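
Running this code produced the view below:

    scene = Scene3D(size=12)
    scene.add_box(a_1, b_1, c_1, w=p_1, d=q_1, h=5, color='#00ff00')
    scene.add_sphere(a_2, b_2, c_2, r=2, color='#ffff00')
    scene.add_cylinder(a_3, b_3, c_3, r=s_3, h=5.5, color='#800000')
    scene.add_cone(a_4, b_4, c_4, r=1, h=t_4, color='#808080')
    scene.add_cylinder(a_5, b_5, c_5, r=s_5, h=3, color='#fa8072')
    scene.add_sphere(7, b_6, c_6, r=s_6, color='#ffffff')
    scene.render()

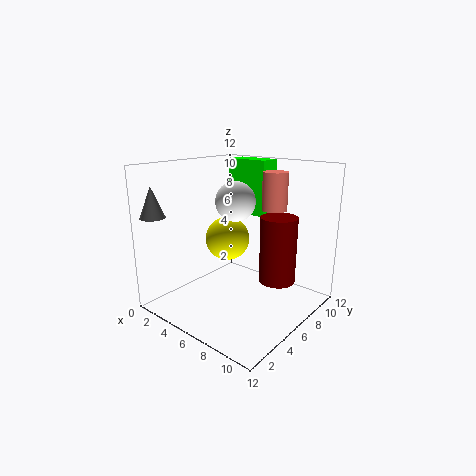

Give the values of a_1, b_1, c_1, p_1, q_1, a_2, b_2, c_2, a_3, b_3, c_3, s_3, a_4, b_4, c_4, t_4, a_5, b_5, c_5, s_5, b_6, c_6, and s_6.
a_1 = 2; b_1 = 9.5; c_1 = 7; p_1 = 4; q_1 = 2; a_2 = 3.5; b_2 = 7.5; c_2 = 5; a_3 = 9; b_3 = 7.5; c_3 = 2.5; s_3 = 1.5; a_4 = 1.5; b_4 = 1; c_4 = 8; t_4 = 2.5; a_5 = 8.5; b_5 = 7.5; c_5 = 8.5; s_5 = 1; b_6 = 4.5; c_6 = 9.5; s_6 = 1.5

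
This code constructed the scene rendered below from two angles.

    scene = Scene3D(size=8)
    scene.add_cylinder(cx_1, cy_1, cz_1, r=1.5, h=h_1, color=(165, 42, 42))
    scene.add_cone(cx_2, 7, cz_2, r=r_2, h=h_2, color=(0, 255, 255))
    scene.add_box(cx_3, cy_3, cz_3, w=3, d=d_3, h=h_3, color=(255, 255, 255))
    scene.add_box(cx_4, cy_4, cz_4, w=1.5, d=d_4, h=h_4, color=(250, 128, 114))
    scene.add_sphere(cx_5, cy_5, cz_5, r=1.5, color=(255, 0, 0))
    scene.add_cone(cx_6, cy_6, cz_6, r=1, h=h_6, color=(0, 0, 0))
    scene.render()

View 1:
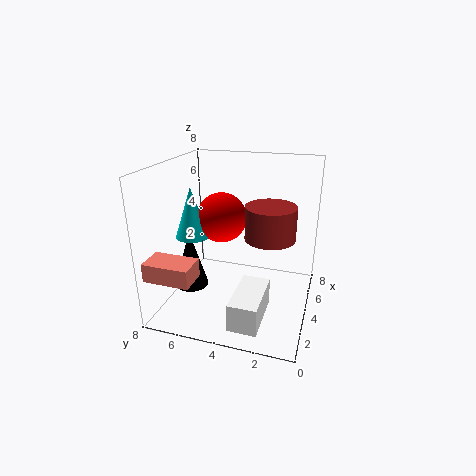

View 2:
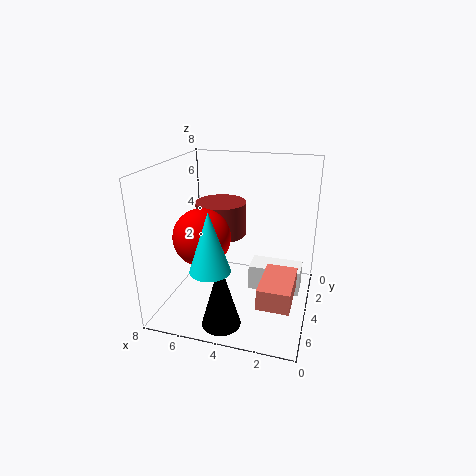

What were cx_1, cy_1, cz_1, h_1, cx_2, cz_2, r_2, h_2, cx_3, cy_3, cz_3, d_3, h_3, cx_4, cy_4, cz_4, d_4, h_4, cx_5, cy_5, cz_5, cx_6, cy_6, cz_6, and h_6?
cx_1 = 5.5, cy_1 = 2.5, cz_1 = 3.5, h_1 = 2, cx_2 = 4.5, cz_2 = 3.5, r_2 = 1, h_2 = 3, cx_3 = 0.5, cy_3 = 2, cz_3 = 0.5, d_3 = 1.5, h_3 = 1.5, cx_4 = 0.5, cy_4 = 5.5, cz_4 = 2.5, d_4 = 2.5, h_4 = 1, cx_5 = 5.5, cy_5 = 5.5, cz_5 = 4.5, cx_6 = 4, cy_6 = 7, cz_6 = 0.5, h_6 = 3.5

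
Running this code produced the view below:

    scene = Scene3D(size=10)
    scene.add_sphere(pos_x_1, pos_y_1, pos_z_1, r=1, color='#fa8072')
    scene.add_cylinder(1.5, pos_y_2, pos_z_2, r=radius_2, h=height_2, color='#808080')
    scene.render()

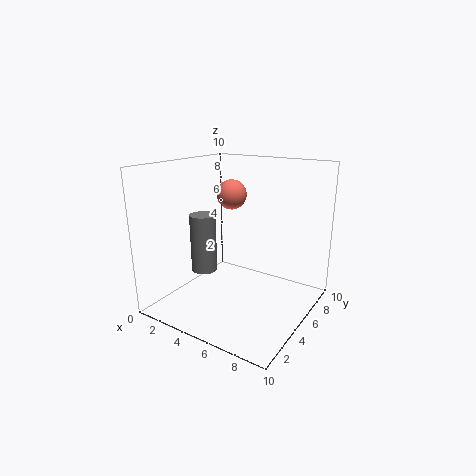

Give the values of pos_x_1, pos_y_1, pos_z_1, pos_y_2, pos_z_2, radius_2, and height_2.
pos_x_1 = 4.5, pos_y_1 = 5, pos_z_1 = 8, pos_y_2 = 5.5, pos_z_2 = 1.5, radius_2 = 1, height_2 = 4.5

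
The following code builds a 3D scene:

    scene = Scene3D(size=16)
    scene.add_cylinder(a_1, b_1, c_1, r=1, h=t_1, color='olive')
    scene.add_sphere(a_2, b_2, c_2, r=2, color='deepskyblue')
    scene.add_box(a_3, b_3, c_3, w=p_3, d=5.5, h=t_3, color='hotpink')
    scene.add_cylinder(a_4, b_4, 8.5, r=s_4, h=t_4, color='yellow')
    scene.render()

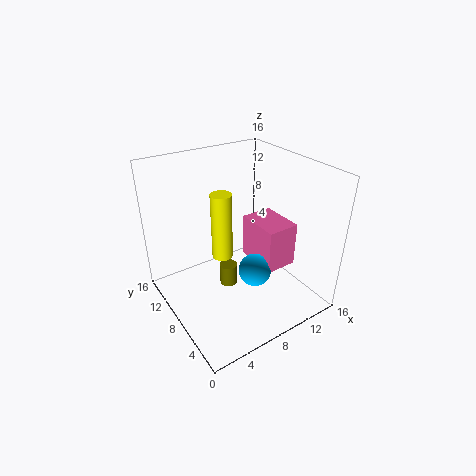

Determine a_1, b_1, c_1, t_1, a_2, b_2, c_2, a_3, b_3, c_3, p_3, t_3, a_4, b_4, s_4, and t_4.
a_1 = 7, b_1 = 8.5, c_1 = 2, t_1 = 2.5, a_2 = 10.5, b_2 = 8, c_2 = 2.5, a_3 = 11.5, b_3 = 6.5, c_3 = 2.5, p_3 = 4, t_3 = 5.5, a_4 = 4.5, b_4 = 5.5, s_4 = 1, t_4 = 6.5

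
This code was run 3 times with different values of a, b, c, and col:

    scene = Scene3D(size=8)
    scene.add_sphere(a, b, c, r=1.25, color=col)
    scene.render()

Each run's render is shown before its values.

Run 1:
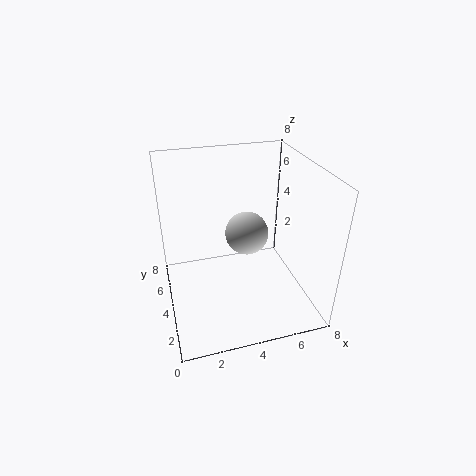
a = 4.75
b = 4.75
c = 3.75
col = 'lightgray'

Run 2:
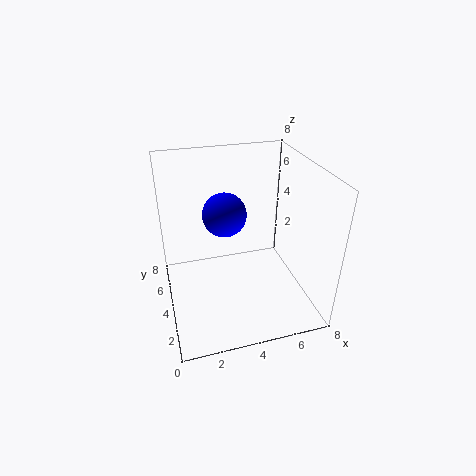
a = 3.5
b = 5
c = 5
col = 'blue'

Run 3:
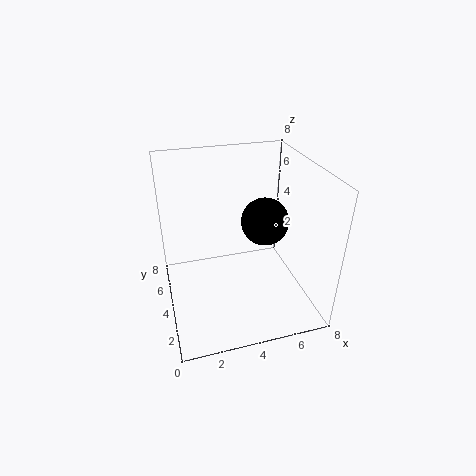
a = 5.25
b = 3.25
c = 5.25
col = 'black'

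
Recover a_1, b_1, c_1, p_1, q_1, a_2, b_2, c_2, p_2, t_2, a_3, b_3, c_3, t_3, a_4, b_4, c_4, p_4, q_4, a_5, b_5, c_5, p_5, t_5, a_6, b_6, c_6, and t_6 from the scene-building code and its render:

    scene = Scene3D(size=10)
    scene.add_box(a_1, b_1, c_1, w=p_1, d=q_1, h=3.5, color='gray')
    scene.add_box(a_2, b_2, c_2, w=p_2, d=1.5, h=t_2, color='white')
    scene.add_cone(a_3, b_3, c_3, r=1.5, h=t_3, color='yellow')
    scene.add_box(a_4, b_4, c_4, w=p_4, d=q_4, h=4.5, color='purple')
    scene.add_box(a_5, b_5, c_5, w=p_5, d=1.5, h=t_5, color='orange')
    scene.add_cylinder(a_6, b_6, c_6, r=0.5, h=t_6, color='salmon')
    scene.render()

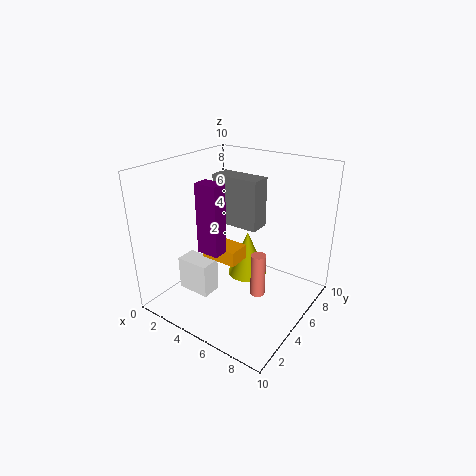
a_1 = 2.5
b_1 = 5.5
c_1 = 5.5
p_1 = 3.5
q_1 = 1.5
a_2 = 1
b_2 = 3
c_2 = 0.5
p_2 = 2.5
t_2 = 2.5
a_3 = 4.5
b_3 = 7
c_3 = 1
t_3 = 3.5
a_4 = 4
b_4 = 2
c_4 = 5
p_4 = 1.5
q_4 = 1
a_5 = 3.5
b_5 = 3
c_5 = 4
p_5 = 2.5
t_5 = 1
a_6 = 7
b_6 = 4.5
c_6 = 1.5
t_6 = 3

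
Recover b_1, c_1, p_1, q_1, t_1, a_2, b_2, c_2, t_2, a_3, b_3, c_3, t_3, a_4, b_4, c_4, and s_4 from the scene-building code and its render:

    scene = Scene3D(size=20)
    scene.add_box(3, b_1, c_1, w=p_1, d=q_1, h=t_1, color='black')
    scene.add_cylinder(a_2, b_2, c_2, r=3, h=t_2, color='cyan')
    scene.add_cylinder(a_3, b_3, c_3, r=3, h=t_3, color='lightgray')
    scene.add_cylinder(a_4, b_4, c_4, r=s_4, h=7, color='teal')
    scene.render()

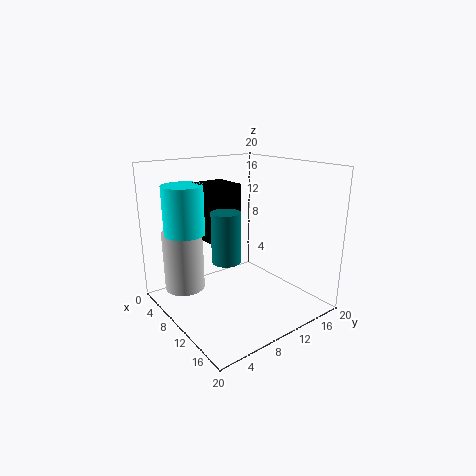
b_1 = 7; c_1 = 9; p_1 = 5; q_1 = 5; t_1 = 8; a_2 = 4; b_2 = 5; c_2 = 10; t_2 = 7; a_3 = 3; b_3 = 5; c_3 = 1; t_3 = 9; a_4 = 10; b_4 = 8; c_4 = 7; s_4 = 2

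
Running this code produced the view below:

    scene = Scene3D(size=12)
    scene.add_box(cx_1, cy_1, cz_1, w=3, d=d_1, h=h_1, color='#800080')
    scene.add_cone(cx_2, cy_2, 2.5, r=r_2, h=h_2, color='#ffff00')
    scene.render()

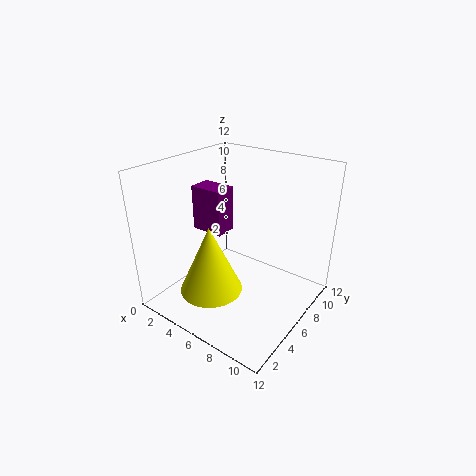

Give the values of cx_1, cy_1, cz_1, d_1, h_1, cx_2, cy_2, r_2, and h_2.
cx_1 = 1
cy_1 = 6
cz_1 = 5.5
d_1 = 2
h_1 = 4
cx_2 = 5.5
cy_2 = 3
r_2 = 2.5
h_2 = 5.5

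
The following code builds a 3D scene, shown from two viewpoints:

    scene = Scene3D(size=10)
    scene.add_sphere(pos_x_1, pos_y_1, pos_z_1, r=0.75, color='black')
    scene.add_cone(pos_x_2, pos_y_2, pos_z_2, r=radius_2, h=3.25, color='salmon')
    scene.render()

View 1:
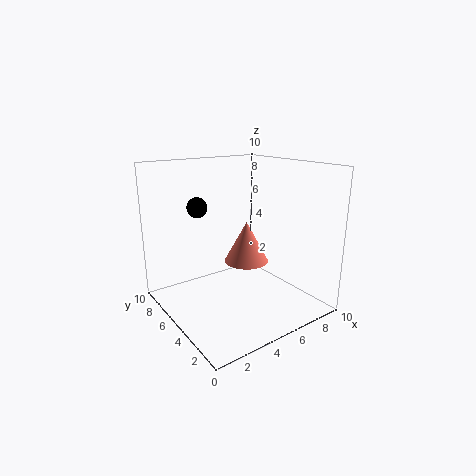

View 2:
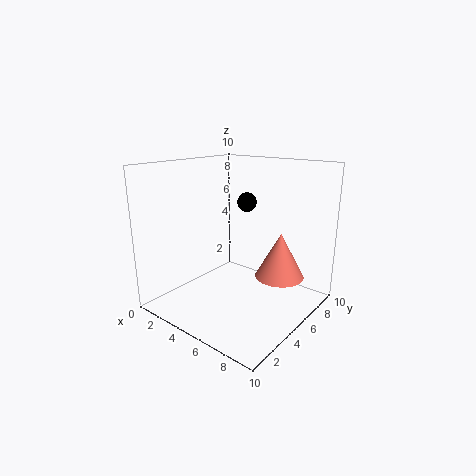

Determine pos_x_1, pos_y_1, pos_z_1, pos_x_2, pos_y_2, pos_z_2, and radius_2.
pos_x_1 = 3.5
pos_y_1 = 8
pos_z_1 = 6.75
pos_x_2 = 7.25
pos_y_2 = 7
pos_z_2 = 2
radius_2 = 1.75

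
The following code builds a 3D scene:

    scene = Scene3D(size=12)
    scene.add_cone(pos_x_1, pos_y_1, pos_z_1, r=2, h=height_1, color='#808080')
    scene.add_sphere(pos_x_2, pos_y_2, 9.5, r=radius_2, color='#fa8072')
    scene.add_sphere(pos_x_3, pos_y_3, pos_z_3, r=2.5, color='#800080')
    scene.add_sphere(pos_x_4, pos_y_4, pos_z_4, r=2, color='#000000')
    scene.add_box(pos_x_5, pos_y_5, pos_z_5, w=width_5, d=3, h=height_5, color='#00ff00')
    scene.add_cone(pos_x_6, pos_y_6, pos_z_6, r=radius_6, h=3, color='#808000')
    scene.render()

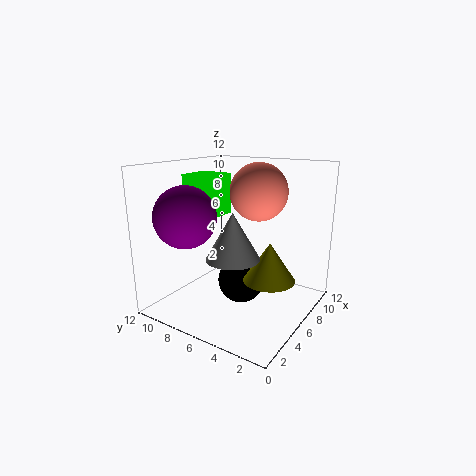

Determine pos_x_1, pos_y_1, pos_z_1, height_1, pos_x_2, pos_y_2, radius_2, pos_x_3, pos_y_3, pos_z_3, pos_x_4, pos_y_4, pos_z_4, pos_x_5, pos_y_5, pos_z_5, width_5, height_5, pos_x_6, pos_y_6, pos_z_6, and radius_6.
pos_x_1 = 3; pos_y_1 = 4.5; pos_z_1 = 5.5; height_1 = 3.5; pos_x_2 = 8.5; pos_y_2 = 5.5; radius_2 = 2.5; pos_x_3 = 3; pos_y_3 = 9; pos_z_3 = 8; pos_x_4 = 6.5; pos_y_4 = 6; pos_z_4 = 2; pos_x_5 = 5; pos_y_5 = 8; pos_z_5 = 7.5; width_5 = 3; height_5 = 3.5; pos_x_6 = 5; pos_y_6 = 2.5; pos_z_6 = 3.5; radius_6 = 2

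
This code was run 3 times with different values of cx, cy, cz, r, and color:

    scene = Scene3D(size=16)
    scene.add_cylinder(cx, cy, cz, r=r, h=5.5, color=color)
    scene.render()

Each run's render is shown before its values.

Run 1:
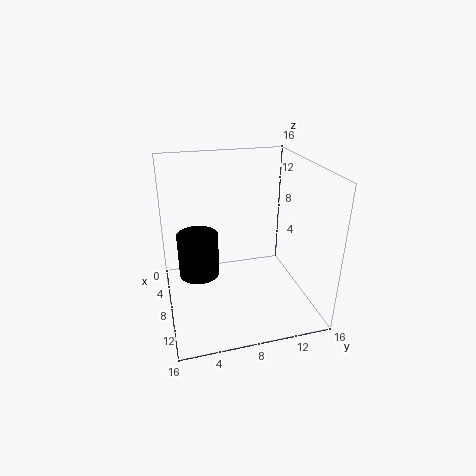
cx = 4
cy = 4
cz = 1.5
r = 2.5
color = 'black'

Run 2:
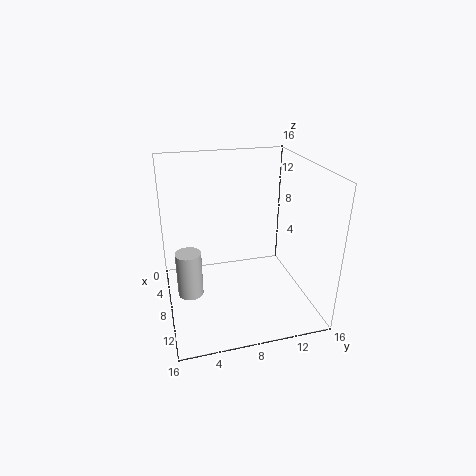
cx = 6.5
cy = 2.5
cz = 0.5
r = 1.5
color = 'lightgray'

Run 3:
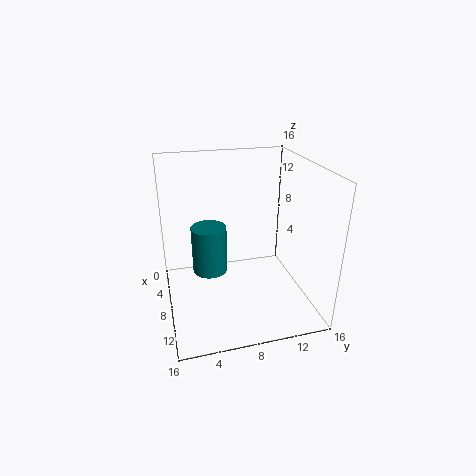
cx = 6.5
cy = 5
cz = 3.5
r = 2
color = 'teal'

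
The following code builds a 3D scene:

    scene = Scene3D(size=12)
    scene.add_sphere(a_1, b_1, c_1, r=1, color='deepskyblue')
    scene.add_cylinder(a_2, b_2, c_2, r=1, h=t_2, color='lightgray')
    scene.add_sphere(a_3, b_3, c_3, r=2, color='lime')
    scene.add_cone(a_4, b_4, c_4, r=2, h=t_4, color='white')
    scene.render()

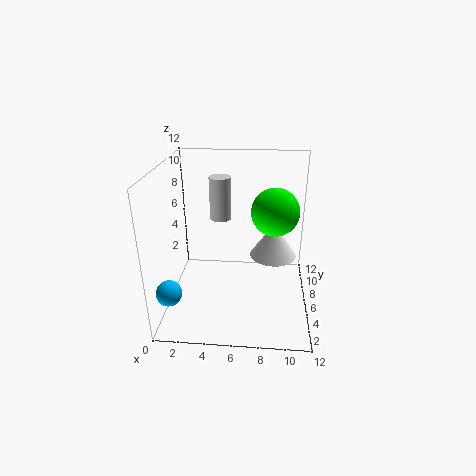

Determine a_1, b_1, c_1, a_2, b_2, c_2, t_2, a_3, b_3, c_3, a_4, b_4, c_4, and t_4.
a_1 = 1, b_1 = 2, c_1 = 3, a_2 = 4, b_2 = 10, c_2 = 6, t_2 = 4, a_3 = 9, b_3 = 7, c_3 = 8, a_4 = 9, b_4 = 7, c_4 = 4, t_4 = 3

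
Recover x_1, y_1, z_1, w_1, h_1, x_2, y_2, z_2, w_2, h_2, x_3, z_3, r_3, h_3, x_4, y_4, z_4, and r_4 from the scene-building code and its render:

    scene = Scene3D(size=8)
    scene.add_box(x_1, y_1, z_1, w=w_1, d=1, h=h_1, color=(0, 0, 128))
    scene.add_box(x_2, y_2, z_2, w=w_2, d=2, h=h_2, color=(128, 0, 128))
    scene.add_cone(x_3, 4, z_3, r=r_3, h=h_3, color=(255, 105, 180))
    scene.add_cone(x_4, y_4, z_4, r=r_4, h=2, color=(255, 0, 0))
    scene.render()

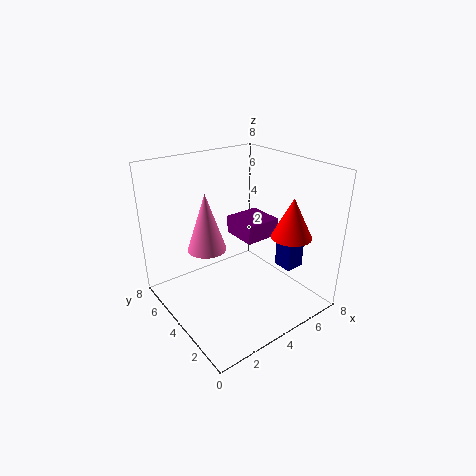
x_1 = 5
y_1 = 1
z_1 = 3
w_1 = 1
h_1 = 2
x_2 = 4
y_2 = 3
z_2 = 4
w_2 = 2
h_2 = 1
x_3 = 2
z_3 = 4
r_3 = 1
h_3 = 3
x_4 = 5
y_4 = 1
z_4 = 5
r_4 = 1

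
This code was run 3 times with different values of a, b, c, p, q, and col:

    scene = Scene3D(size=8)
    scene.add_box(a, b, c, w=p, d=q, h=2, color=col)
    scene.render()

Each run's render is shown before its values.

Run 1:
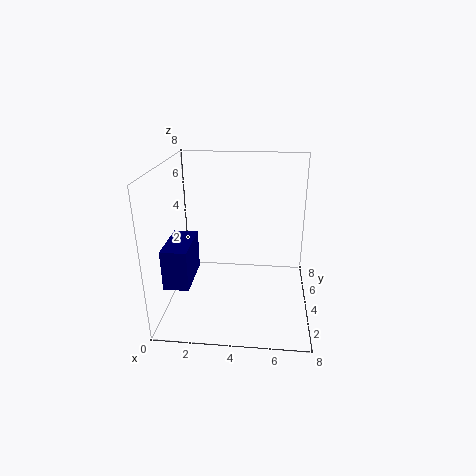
a = 0.75
b = 0.5
c = 2.75
p = 1.25
q = 2.5
col = 'navy'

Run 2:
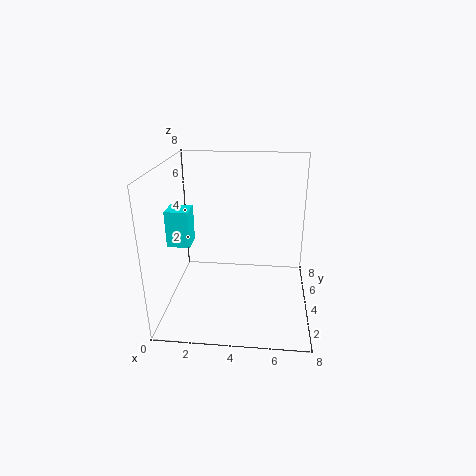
a = 0.25
b = 3
c = 3.75
p = 1.25
q = 1.25
col = 'cyan'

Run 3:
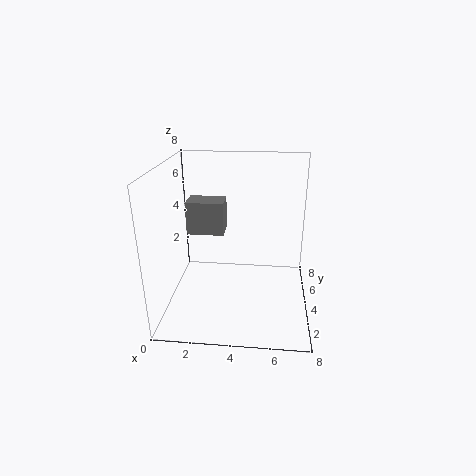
a = 0.75
b = 5.25
c = 3.5
p = 2.25
q = 1.5
col = 'gray'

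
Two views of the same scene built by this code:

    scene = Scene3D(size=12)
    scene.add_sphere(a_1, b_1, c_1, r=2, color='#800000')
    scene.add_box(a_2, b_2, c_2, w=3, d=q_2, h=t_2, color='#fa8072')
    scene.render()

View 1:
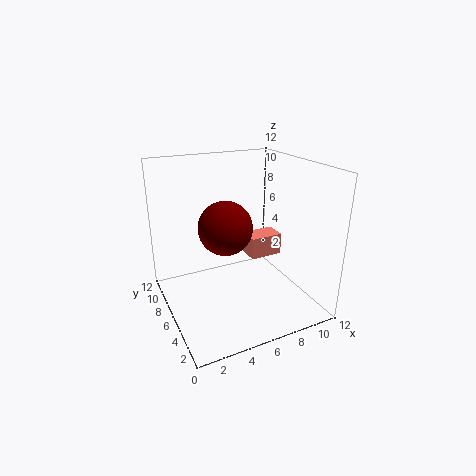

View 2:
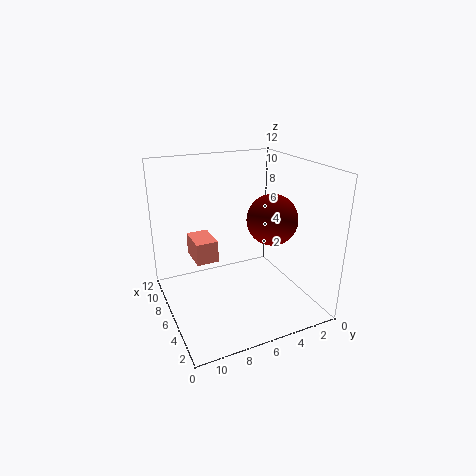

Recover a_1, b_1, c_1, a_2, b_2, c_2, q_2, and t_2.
a_1 = 4; b_1 = 4; c_1 = 8; a_2 = 8; b_2 = 7; c_2 = 3; q_2 = 2; t_2 = 2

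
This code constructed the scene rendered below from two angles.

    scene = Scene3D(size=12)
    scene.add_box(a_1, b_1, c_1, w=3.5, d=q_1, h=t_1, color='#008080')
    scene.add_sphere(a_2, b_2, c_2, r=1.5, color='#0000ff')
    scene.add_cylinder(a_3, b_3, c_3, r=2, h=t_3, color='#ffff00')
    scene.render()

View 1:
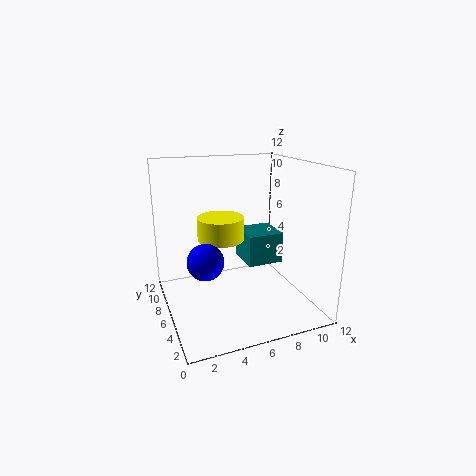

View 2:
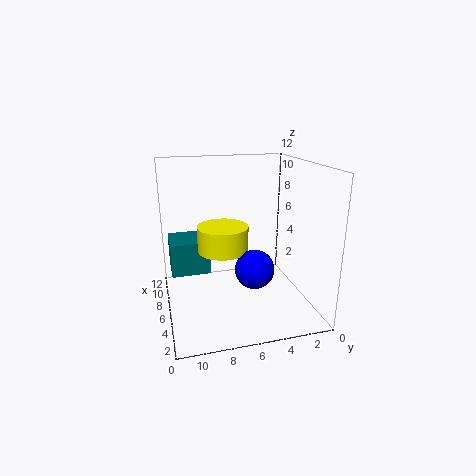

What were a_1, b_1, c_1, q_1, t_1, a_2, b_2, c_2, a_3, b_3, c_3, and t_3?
a_1 = 8
b_1 = 8
c_1 = 2
q_1 = 3.5
t_1 = 3
a_2 = 3
b_2 = 5.5
c_2 = 4.5
a_3 = 5
b_3 = 7.5
c_3 = 5.5
t_3 = 2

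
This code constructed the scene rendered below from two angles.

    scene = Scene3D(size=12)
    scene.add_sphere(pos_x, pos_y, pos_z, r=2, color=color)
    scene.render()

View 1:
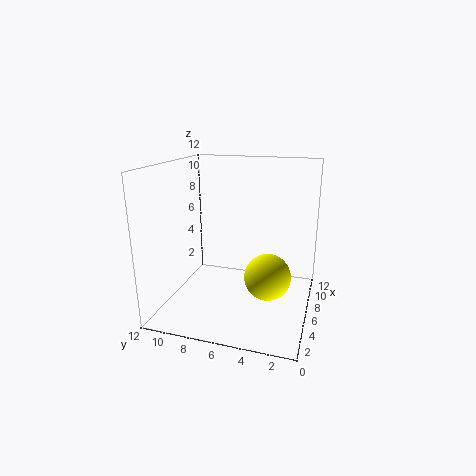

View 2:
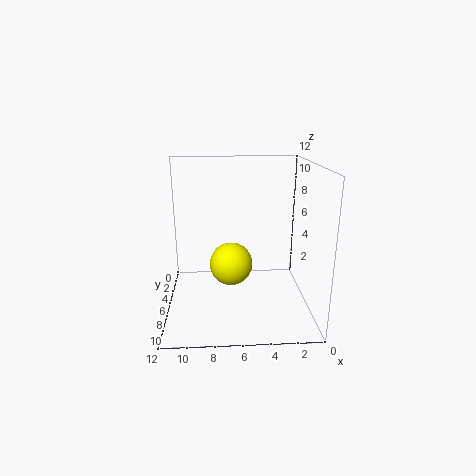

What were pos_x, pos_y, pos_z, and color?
pos_x = 6.5; pos_y = 3.5; pos_z = 2.5; color = 'yellow'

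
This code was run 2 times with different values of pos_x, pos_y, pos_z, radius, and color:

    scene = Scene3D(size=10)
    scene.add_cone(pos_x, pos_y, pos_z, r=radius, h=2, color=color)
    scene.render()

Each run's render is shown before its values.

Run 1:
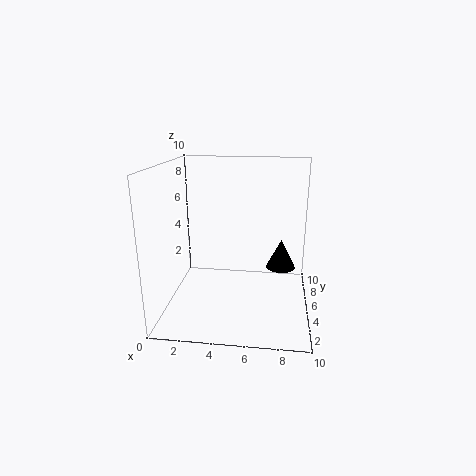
pos_x = 8
pos_y = 5
pos_z = 3
radius = 1
color = 'black'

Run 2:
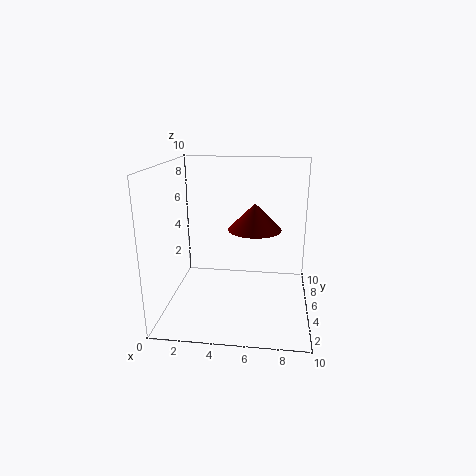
pos_x = 6
pos_y = 7
pos_z = 5
radius = 2
color = 'maroon'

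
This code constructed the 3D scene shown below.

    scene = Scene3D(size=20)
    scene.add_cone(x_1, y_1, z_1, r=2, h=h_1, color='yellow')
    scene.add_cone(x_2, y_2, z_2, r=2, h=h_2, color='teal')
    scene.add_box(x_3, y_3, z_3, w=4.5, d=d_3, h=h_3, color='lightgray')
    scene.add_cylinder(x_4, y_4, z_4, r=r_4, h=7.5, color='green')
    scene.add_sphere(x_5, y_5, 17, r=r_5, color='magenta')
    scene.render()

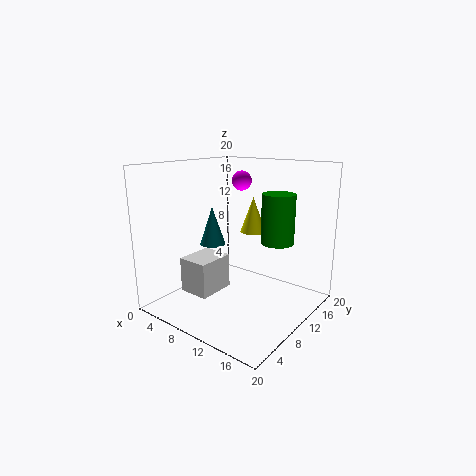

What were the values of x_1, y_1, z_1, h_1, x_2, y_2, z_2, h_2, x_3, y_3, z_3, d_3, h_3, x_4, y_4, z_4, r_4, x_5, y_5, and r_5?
x_1 = 8; y_1 = 16.5; z_1 = 9; h_1 = 5.5; x_2 = 3; y_2 = 12.5; z_2 = 7; h_2 = 6; x_3 = 3.5; y_3 = 5; z_3 = 2; d_3 = 5.5; h_3 = 5; x_4 = 12.5; y_4 = 16.5; z_4 = 8; r_4 = 2.5; x_5 = 6.5; y_5 = 15.5; r_5 = 1.5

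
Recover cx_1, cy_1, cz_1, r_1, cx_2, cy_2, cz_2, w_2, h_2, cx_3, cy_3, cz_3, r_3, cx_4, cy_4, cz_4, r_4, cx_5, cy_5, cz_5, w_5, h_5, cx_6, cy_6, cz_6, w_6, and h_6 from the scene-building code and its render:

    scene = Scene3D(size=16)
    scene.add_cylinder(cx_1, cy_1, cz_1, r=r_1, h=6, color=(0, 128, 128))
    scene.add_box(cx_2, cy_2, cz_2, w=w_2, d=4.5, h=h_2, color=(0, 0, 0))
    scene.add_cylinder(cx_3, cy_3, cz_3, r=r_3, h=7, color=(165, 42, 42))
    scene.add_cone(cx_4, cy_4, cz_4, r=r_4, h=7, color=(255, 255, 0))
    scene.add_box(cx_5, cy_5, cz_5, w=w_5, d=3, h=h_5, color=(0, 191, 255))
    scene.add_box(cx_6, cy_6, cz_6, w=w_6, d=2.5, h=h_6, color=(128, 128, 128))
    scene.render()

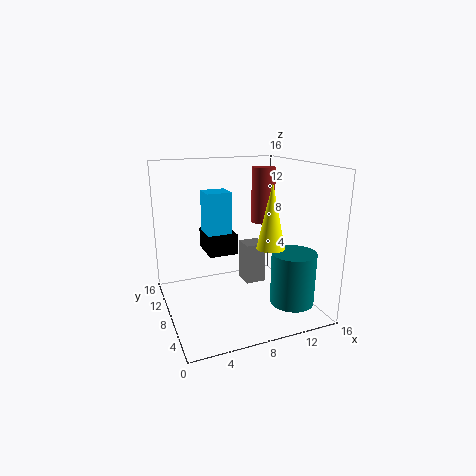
cx_1 = 13.5; cy_1 = 5; cz_1 = 0.5; r_1 = 2.5; cx_2 = 5.5; cy_2 = 10.5; cz_2 = 5; w_2 = 3.5; h_2 = 2.5; cx_3 = 13.5; cy_3 = 13; cz_3 = 8; r_3 = 1.5; cx_4 = 10.5; cy_4 = 5; cz_4 = 7.5; r_4 = 1.5; cx_5 = 5.5; cy_5 = 11; cz_5 = 7.5; w_5 = 3; h_5 = 5; cx_6 = 10; cy_6 = 10; cz_6 = 1; w_6 = 2.5; h_6 = 5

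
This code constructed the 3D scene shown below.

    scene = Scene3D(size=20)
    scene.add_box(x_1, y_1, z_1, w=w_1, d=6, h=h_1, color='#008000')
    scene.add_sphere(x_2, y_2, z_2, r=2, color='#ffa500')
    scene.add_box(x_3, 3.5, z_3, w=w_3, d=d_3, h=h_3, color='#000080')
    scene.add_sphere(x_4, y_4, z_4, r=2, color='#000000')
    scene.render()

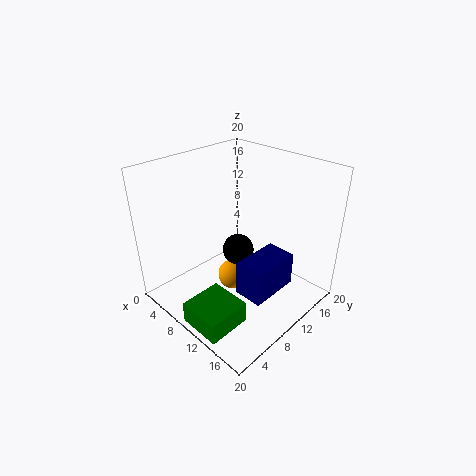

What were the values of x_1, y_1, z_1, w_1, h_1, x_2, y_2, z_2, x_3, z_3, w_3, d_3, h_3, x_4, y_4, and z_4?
x_1 = 9; y_1 = 0.5; z_1 = 0.5; w_1 = 6; h_1 = 3; x_2 = 11.5; y_2 = 7.5; z_2 = 6; x_3 = 16; z_3 = 8; w_3 = 3.5; d_3 = 6; h_3 = 4; x_4 = 12; y_4 = 8; z_4 = 10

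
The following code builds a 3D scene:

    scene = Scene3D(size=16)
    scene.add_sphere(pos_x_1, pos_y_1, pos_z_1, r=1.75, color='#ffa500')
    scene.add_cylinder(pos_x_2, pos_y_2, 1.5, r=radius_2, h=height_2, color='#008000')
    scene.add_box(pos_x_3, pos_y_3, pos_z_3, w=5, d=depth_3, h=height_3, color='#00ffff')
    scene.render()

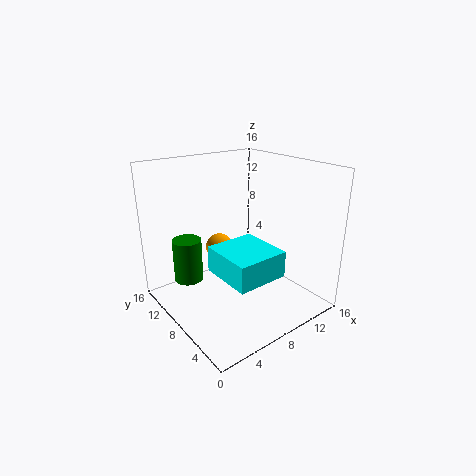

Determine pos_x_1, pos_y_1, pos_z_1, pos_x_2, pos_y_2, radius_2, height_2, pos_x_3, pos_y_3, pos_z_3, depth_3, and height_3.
pos_x_1 = 9.5, pos_y_1 = 14, pos_z_1 = 4.25, pos_x_2 = 4.5, pos_y_2 = 13.5, radius_2 = 1.75, height_2 = 5.25, pos_x_3 = 2.5, pos_y_3 = 0.25, pos_z_3 = 7, depth_3 = 5.25, height_3 = 2.5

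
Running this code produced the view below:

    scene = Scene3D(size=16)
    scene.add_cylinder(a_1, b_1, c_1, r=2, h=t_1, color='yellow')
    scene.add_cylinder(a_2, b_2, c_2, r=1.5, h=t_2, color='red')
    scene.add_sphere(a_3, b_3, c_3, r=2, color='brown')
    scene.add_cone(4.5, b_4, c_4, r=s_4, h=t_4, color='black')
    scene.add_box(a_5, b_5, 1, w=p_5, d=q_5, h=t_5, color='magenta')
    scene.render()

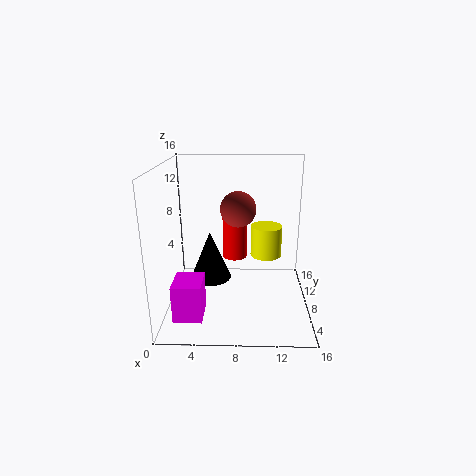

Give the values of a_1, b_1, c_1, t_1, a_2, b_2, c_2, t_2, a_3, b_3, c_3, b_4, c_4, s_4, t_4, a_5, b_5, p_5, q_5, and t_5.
a_1 = 11.5, b_1 = 13.5, c_1 = 3.5, t_1 = 4, a_2 = 7.5, b_2 = 12, c_2 = 4, t_2 = 6.5, a_3 = 8, b_3 = 9, c_3 = 11, b_4 = 11, c_4 = 1.5, s_4 = 2.5, t_4 = 6, a_5 = 1.5, b_5 = 2, p_5 = 3, q_5 = 3.5, t_5 = 4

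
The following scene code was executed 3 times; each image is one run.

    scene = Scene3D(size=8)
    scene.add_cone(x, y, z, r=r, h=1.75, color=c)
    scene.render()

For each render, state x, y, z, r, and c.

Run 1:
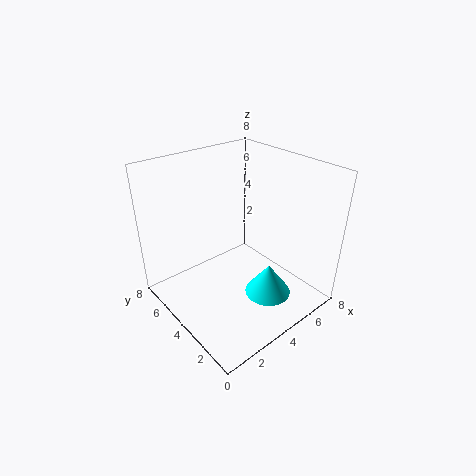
x = 4.5; y = 2; z = 1.25; r = 1.25; c = 'cyan'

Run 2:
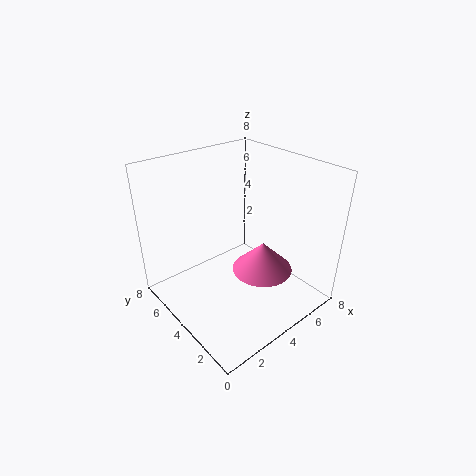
x = 5.25; y = 3.25; z = 1.75; r = 1.75; c = 'hotpink'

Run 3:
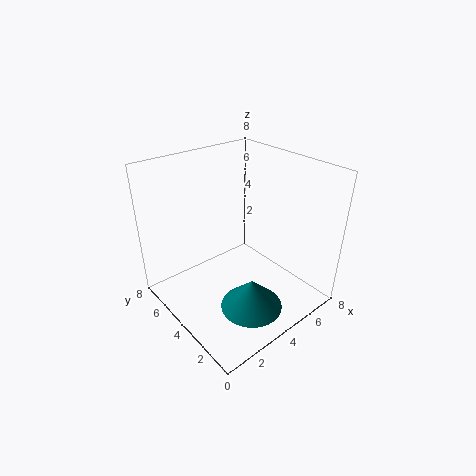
x = 3.75; y = 2.5; z = 0.25; r = 1.75; c = 'teal'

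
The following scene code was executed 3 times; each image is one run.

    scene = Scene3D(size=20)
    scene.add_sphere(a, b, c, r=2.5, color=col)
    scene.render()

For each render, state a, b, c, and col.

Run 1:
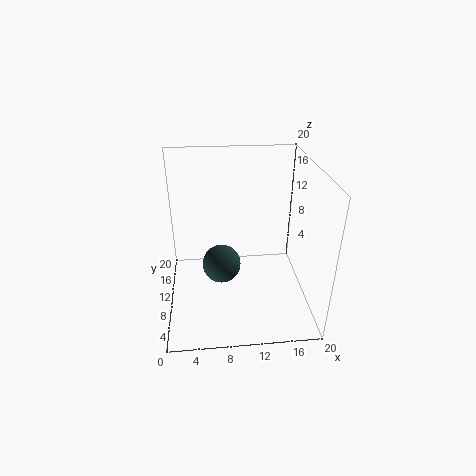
a = 7.5
b = 7
c = 8
col = 'darkslategray'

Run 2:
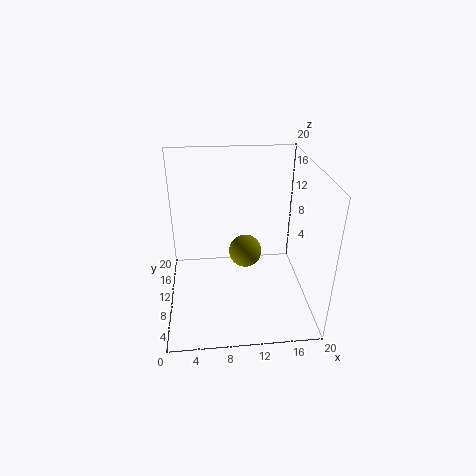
a = 11.5
b = 13.5
c = 5.5
col = 'olive'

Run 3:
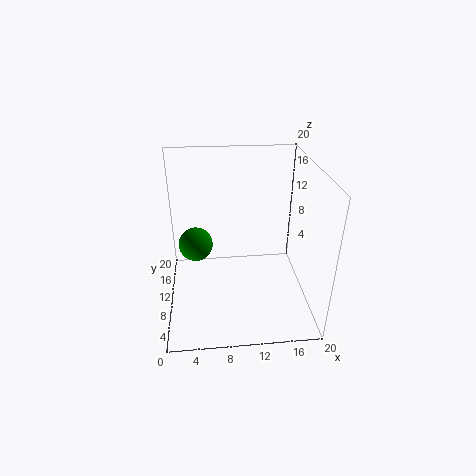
a = 4
b = 13
c = 7.5
col = 'green'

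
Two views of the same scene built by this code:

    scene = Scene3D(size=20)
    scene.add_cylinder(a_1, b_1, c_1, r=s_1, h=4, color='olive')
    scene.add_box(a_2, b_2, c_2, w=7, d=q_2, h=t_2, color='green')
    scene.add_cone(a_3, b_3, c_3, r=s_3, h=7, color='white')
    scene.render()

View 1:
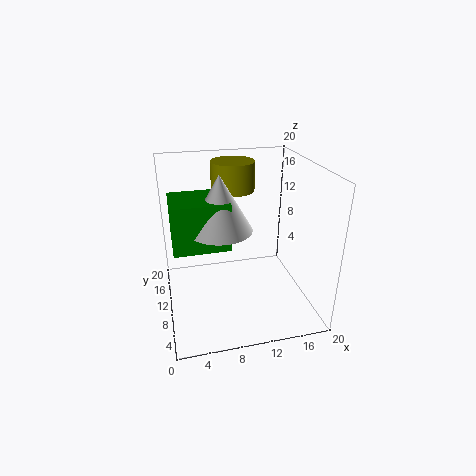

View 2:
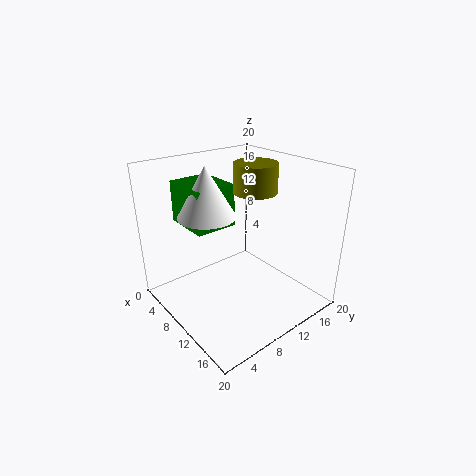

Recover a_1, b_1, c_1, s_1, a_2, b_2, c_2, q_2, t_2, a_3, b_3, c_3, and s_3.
a_1 = 10; b_1 = 13; c_1 = 16; s_1 = 3; a_2 = 1; b_2 = 5; c_2 = 11; q_2 = 6; t_2 = 6; a_3 = 7; b_3 = 7; c_3 = 13; s_3 = 4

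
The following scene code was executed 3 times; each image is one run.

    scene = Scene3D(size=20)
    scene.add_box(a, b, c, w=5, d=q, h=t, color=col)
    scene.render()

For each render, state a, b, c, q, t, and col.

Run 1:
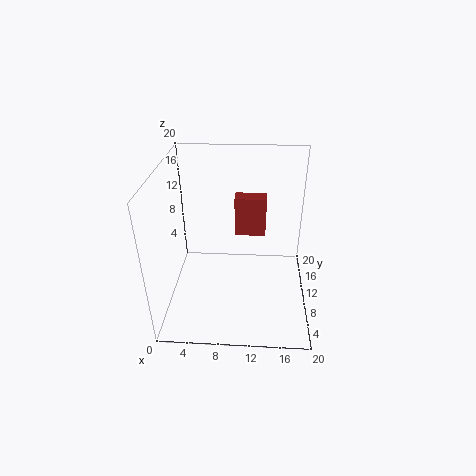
a = 9
b = 17
c = 6
q = 2.5
t = 6.5
col = 'brown'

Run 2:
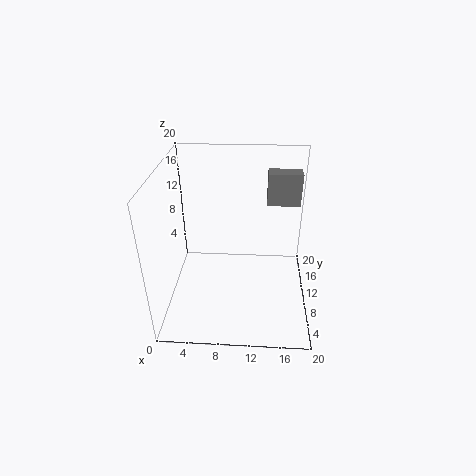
a = 14
b = 16
c = 12
q = 2.5
t = 5
col = 'gray'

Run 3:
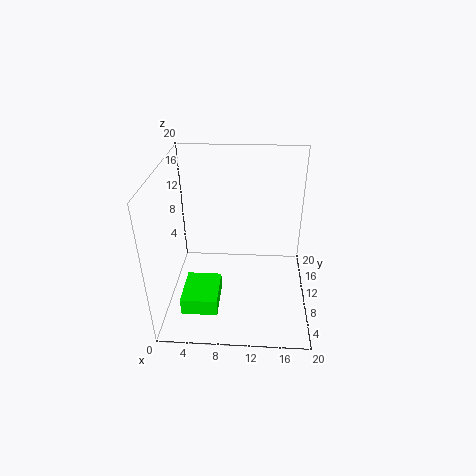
a = 2.5
b = 4
c = 1
q = 6
t = 2.5
col = 'lime'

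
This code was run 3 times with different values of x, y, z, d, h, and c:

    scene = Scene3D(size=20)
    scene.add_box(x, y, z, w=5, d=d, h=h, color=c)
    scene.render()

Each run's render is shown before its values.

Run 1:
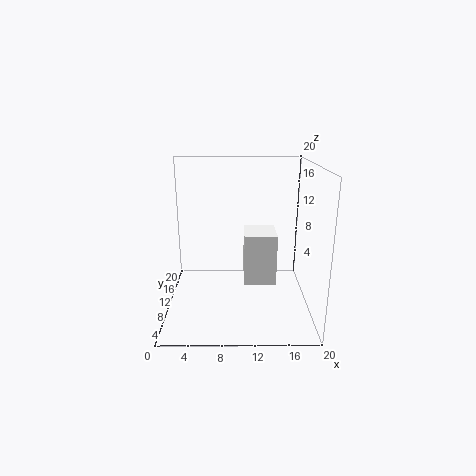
x = 11
y = 13
z = 1
d = 6
h = 8
c = 'white'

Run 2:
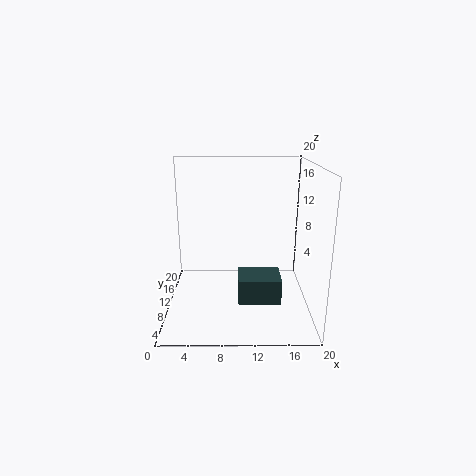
x = 10
y = 1
z = 5
d = 4
h = 3
c = 'darkslategray'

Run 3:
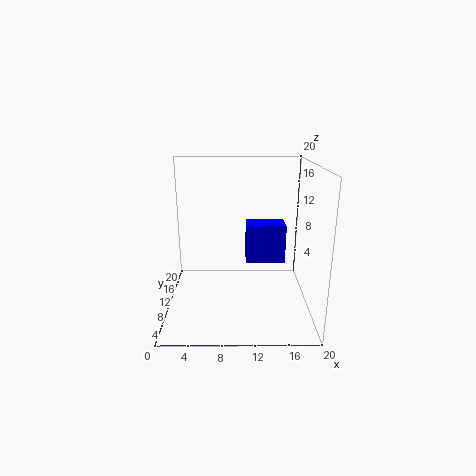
x = 11
y = 6
z = 8
d = 3
h = 5
c = 'blue'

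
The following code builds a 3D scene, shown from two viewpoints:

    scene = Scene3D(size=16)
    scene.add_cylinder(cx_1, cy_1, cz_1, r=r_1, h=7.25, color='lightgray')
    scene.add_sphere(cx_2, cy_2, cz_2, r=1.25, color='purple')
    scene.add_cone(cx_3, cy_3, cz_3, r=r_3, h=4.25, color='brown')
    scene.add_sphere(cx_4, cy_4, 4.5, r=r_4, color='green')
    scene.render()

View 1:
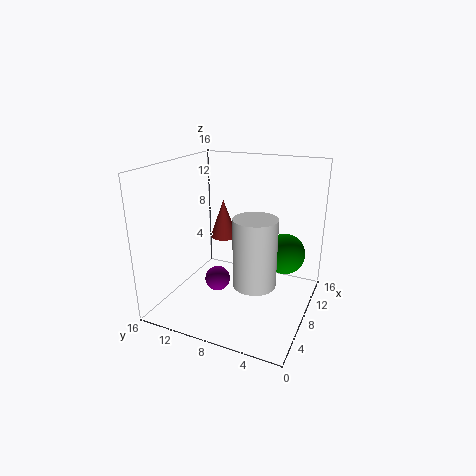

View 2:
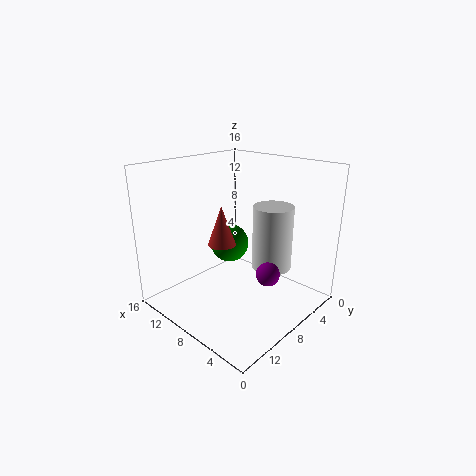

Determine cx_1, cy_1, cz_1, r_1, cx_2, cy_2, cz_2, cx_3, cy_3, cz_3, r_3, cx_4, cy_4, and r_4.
cx_1 = 5.5; cy_1 = 5; cz_1 = 4.25; r_1 = 2.25; cx_2 = 3.5; cy_2 = 8.25; cz_2 = 5.25; cx_3 = 8.5; cy_3 = 10; cz_3 = 7.75; r_3 = 1.5; cx_4 = 13.25; cy_4 = 4; r_4 = 2.5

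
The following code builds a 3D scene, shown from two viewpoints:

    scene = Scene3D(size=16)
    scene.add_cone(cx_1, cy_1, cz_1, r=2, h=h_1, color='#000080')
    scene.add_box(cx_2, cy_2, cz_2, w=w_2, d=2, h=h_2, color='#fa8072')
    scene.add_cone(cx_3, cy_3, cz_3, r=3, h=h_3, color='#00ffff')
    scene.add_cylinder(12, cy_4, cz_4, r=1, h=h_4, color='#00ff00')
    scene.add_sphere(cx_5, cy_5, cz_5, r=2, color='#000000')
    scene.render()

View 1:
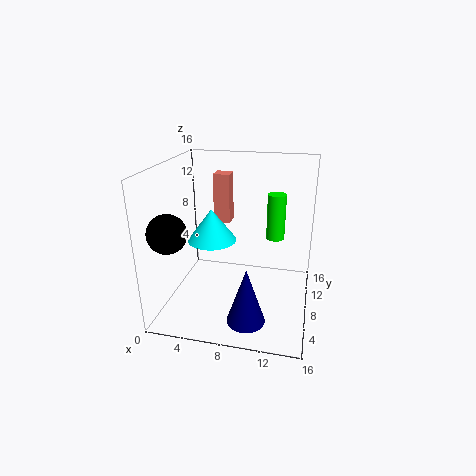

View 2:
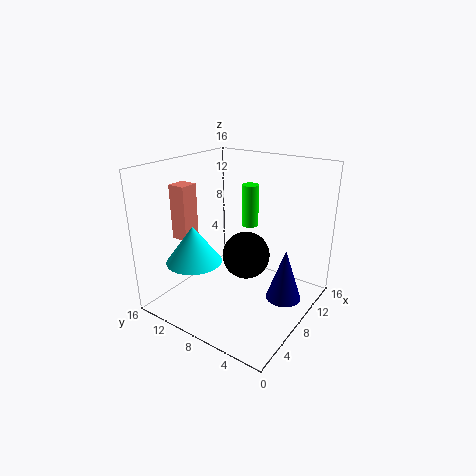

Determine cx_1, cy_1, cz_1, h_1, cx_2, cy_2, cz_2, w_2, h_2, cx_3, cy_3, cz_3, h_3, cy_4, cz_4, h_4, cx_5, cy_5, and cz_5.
cx_1 = 10
cy_1 = 3
cz_1 = 1
h_1 = 6
cx_2 = 4
cy_2 = 12
cz_2 = 8
w_2 = 2
h_2 = 6
cx_3 = 4
cy_3 = 11
cz_3 = 6
h_3 = 4
cy_4 = 9
cz_4 = 8
h_4 = 5
cx_5 = 2
cy_5 = 3
cz_5 = 10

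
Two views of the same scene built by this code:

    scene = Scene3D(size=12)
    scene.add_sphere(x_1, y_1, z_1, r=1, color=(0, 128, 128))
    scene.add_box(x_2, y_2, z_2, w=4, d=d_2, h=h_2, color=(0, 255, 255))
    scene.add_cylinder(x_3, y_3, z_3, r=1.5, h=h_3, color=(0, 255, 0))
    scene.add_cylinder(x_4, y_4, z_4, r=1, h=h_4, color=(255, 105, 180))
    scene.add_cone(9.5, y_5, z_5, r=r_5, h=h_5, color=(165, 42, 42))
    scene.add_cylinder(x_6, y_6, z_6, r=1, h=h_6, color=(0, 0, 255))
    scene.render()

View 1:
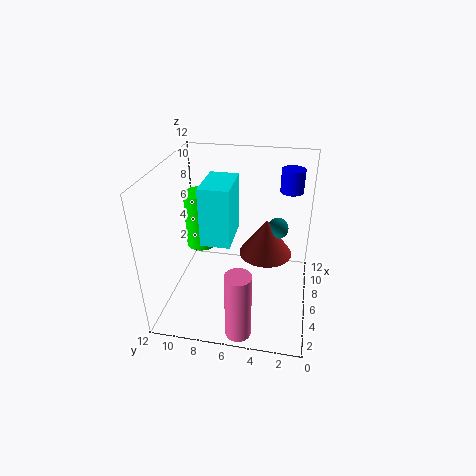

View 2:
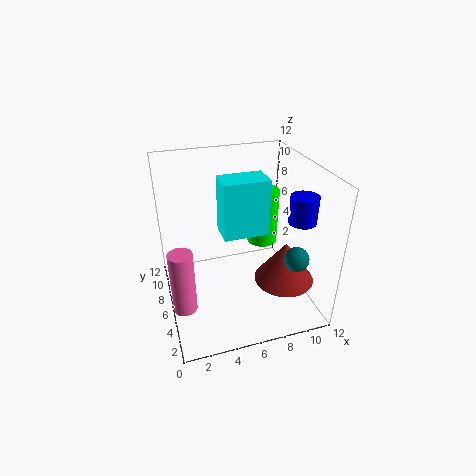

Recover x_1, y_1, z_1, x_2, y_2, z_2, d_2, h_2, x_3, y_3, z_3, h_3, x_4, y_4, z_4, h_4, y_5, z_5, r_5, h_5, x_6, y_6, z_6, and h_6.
x_1 = 10, y_1 = 3, z_1 = 5, x_2 = 5, y_2 = 6.5, z_2 = 5.5, d_2 = 2.5, h_2 = 5, x_3 = 10, y_3 = 10.5, z_3 = 2.5, h_3 = 5.5, x_4 = 1, y_4 = 5, z_4 = 0.5, h_4 = 5.5, y_5 = 4, z_5 = 2.5, r_5 = 2.5, h_5 = 3.5, x_6 = 9.5, y_6 = 2, z_6 = 9, h_6 = 2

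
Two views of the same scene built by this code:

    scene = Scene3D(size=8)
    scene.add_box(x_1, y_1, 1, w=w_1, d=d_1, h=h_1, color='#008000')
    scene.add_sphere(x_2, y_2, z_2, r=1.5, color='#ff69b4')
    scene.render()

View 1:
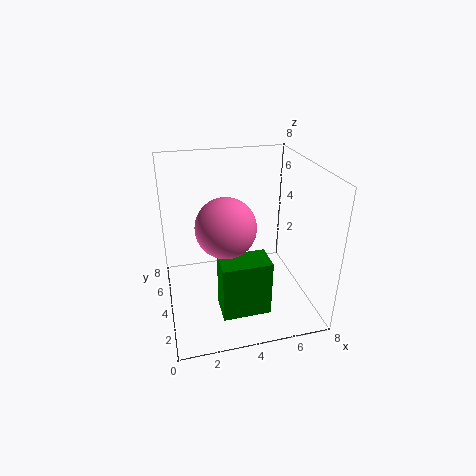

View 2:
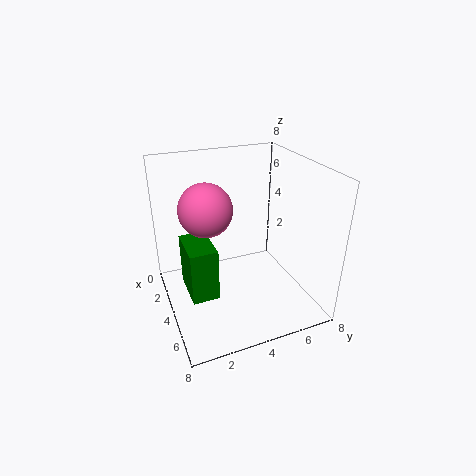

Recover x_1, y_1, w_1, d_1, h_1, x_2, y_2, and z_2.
x_1 = 2.5, y_1 = 1, w_1 = 2.5, d_1 = 1.5, h_1 = 3, x_2 = 3, y_2 = 2.5, z_2 = 5.5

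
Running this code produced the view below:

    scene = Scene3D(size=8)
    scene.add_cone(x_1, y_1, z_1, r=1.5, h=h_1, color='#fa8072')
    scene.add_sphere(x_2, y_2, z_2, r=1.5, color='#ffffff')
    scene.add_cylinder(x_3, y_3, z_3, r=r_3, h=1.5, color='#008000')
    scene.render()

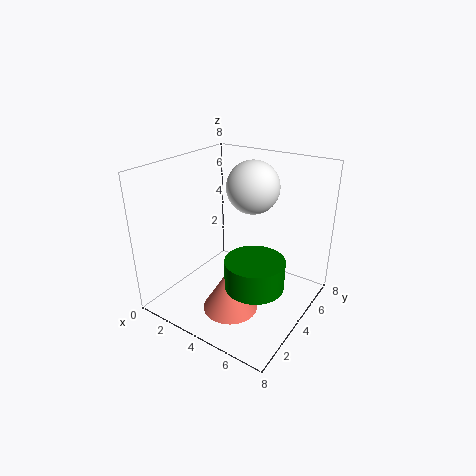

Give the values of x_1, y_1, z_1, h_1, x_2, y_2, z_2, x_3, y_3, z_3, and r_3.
x_1 = 4.5; y_1 = 2.5; z_1 = 0.5; h_1 = 2.5; x_2 = 4; y_2 = 5.5; z_2 = 6.5; x_3 = 6; y_3 = 2.5; z_3 = 2.5; r_3 = 1.5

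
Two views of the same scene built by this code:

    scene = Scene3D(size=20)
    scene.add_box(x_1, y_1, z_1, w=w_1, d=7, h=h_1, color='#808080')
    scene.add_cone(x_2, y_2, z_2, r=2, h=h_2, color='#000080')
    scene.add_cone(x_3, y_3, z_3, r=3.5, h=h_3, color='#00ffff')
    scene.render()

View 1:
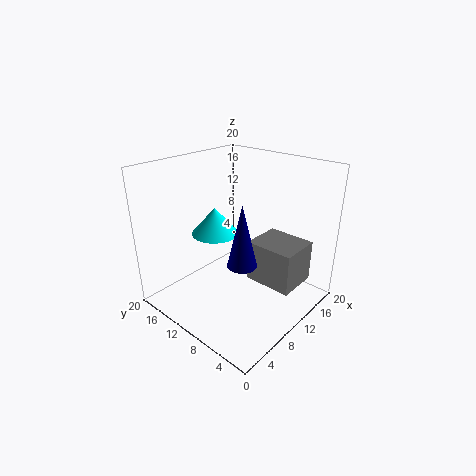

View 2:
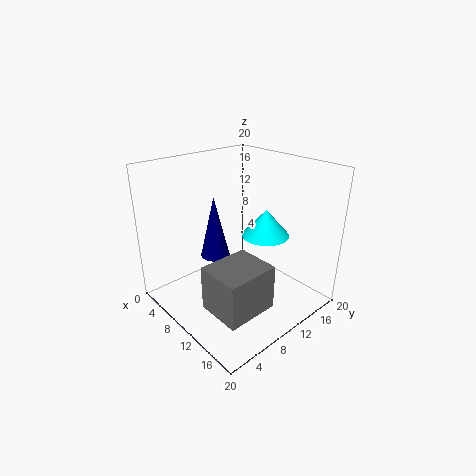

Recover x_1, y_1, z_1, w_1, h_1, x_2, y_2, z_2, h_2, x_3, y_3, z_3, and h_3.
x_1 = 11.5; y_1 = 2.5; z_1 = 3; w_1 = 6; h_1 = 6; x_2 = 8; y_2 = 7.5; z_2 = 7.5; h_2 = 8.5; x_3 = 10.5; y_3 = 15; z_3 = 9; h_3 = 4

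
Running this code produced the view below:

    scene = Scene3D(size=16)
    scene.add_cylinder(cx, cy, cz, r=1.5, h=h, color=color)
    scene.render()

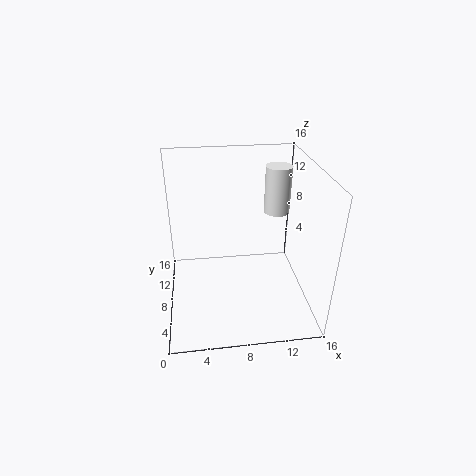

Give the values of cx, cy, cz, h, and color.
cx = 13, cy = 11, cz = 9.5, h = 5.5, color = 'white'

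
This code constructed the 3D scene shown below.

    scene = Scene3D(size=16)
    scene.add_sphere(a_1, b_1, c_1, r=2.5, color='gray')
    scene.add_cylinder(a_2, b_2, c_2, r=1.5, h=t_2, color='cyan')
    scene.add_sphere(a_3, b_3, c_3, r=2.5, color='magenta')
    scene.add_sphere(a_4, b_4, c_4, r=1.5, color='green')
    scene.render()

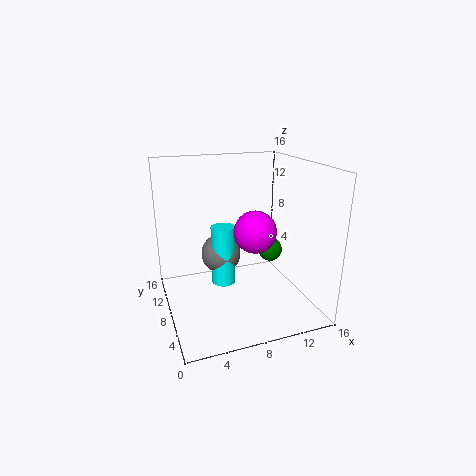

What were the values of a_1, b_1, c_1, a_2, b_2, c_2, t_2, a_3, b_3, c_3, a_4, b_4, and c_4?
a_1 = 7.5, b_1 = 13, c_1 = 4, a_2 = 7.5, b_2 = 12, c_2 = 0.5, t_2 = 7.5, a_3 = 10.5, b_3 = 9, c_3 = 8, a_4 = 13.5, b_4 = 11, c_4 = 4.5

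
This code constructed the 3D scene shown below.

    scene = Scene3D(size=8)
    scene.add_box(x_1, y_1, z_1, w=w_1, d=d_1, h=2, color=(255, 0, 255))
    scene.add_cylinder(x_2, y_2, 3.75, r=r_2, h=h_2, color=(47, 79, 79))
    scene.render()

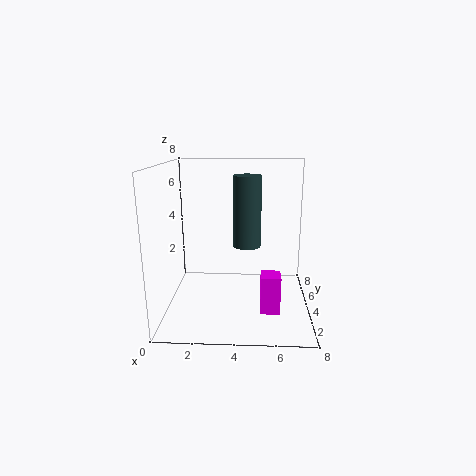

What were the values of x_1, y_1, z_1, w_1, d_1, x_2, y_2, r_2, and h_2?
x_1 = 5.25; y_1 = 1.5; z_1 = 0.75; w_1 = 1; d_1 = 1; x_2 = 4.5; y_2 = 3.5; r_2 = 0.75; h_2 = 3.75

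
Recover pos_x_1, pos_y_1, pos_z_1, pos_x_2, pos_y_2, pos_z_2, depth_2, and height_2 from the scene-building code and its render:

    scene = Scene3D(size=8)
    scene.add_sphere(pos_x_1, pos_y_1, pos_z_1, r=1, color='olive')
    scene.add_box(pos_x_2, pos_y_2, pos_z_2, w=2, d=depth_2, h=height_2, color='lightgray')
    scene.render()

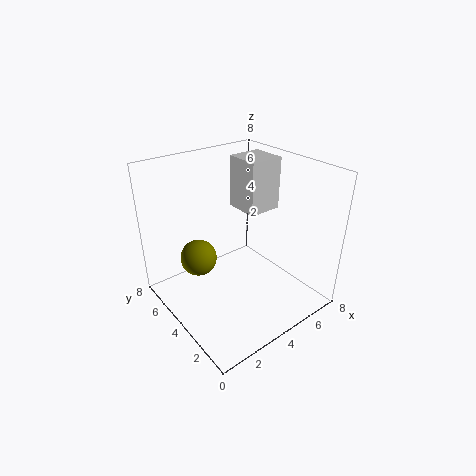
pos_x_1 = 2; pos_y_1 = 5; pos_z_1 = 3; pos_x_2 = 5; pos_y_2 = 4; pos_z_2 = 5; depth_2 = 2; height_2 = 3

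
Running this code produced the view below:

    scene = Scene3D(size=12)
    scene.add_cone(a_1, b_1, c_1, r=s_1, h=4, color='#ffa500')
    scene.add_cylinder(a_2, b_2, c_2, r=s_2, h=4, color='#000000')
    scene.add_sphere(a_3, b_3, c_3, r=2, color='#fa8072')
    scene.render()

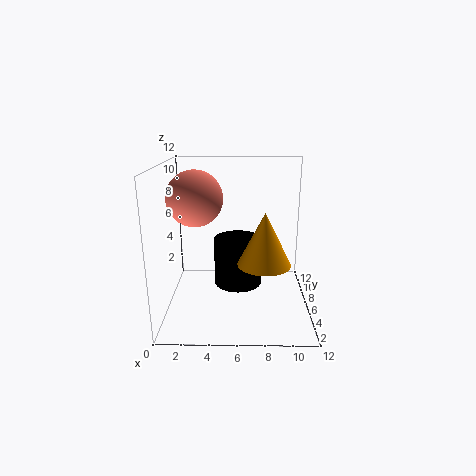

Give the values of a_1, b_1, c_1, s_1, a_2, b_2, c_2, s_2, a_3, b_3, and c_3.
a_1 = 8
b_1 = 3
c_1 = 5
s_1 = 2
a_2 = 6
b_2 = 6
c_2 = 2
s_2 = 2
a_3 = 3
b_3 = 3
c_3 = 10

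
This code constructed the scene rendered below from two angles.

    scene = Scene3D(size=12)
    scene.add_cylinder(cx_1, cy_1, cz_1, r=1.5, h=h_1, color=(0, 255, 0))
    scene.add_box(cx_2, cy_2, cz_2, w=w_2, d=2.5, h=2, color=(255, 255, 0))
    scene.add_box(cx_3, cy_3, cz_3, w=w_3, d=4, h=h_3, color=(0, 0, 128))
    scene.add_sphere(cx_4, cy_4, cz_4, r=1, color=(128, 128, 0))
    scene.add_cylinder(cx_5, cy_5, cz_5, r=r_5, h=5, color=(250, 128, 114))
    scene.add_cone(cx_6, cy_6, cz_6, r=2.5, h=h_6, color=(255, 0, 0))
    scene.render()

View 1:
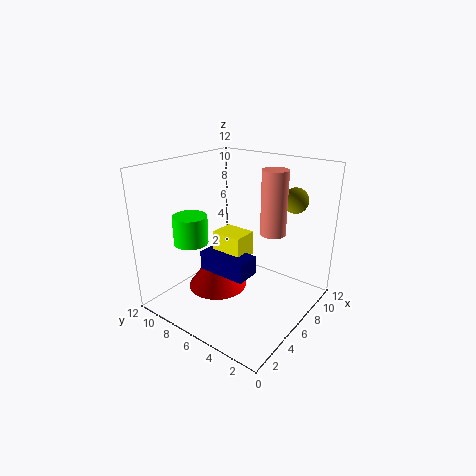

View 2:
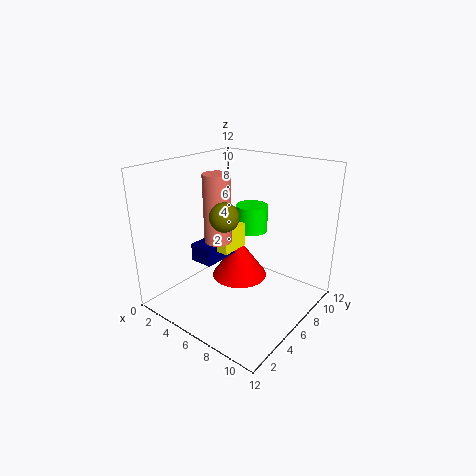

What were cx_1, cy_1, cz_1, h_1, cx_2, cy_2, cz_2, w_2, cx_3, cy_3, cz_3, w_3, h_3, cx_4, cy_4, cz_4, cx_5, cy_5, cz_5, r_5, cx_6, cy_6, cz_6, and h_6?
cx_1 = 4.5; cy_1 = 10; cz_1 = 5; h_1 = 2.5; cx_2 = 4; cy_2 = 4.5; cz_2 = 5; w_2 = 2; cx_3 = 3; cy_3 = 3.5; cz_3 = 4; w_3 = 2; h_3 = 1.5; cx_4 = 8; cy_4 = 2; cz_4 = 9.5; cx_5 = 6.5; cy_5 = 3; cz_5 = 7; r_5 = 1; cx_6 = 5; cy_6 = 7.5; cz_6 = 1.5; h_6 = 3.5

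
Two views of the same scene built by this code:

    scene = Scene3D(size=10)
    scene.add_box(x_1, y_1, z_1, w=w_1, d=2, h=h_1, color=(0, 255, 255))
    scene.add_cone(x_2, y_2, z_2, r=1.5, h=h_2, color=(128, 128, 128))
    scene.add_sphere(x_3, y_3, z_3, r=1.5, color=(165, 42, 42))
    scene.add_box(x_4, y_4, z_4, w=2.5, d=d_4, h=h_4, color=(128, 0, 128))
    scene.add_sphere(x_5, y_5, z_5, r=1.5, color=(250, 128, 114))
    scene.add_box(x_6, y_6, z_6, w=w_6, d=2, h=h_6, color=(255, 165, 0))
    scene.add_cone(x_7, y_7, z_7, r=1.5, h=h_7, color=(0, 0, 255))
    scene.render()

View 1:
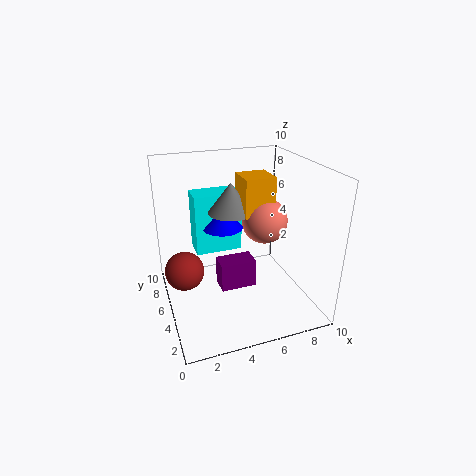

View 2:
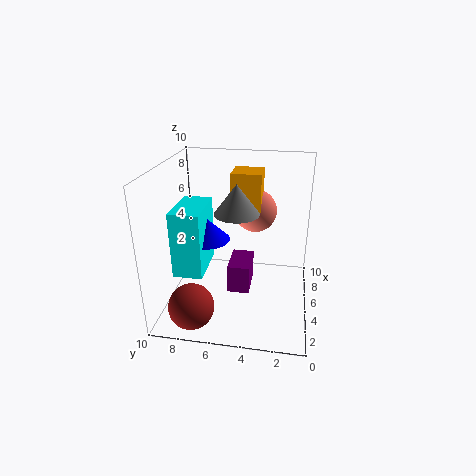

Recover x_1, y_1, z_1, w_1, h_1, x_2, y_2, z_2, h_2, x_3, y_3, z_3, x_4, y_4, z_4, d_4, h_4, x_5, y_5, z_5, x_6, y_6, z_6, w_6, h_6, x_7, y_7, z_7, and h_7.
x_1 = 2.5
y_1 = 7
z_1 = 3
w_1 = 3.5
h_1 = 4.5
x_2 = 4.5
y_2 = 5
z_2 = 7
h_2 = 2
x_3 = 1.5
y_3 = 7.5
z_3 = 1.5
x_4 = 3.5
y_4 = 4
z_4 = 1.5
d_4 = 1.5
h_4 = 2
x_5 = 6.5
y_5 = 4
z_5 = 6.5
x_6 = 5
y_6 = 3.5
z_6 = 7
w_6 = 2
h_6 = 2.5
x_7 = 4.5
y_7 = 7
z_7 = 5
h_7 = 1.5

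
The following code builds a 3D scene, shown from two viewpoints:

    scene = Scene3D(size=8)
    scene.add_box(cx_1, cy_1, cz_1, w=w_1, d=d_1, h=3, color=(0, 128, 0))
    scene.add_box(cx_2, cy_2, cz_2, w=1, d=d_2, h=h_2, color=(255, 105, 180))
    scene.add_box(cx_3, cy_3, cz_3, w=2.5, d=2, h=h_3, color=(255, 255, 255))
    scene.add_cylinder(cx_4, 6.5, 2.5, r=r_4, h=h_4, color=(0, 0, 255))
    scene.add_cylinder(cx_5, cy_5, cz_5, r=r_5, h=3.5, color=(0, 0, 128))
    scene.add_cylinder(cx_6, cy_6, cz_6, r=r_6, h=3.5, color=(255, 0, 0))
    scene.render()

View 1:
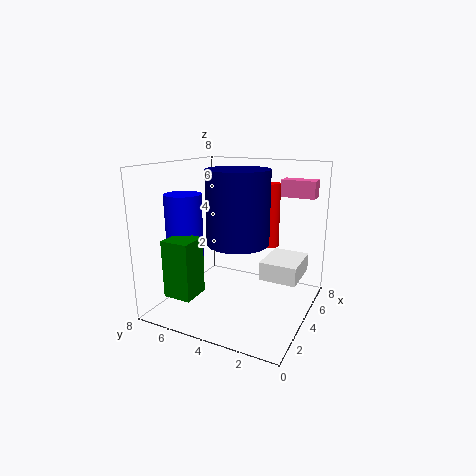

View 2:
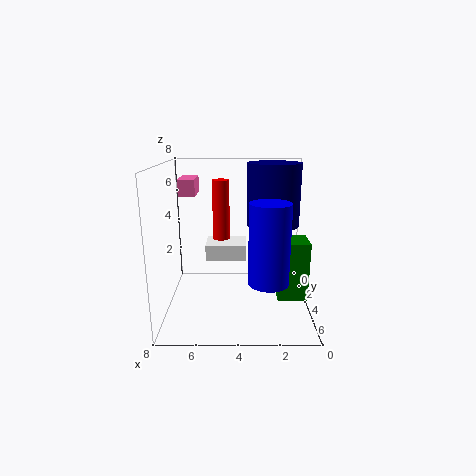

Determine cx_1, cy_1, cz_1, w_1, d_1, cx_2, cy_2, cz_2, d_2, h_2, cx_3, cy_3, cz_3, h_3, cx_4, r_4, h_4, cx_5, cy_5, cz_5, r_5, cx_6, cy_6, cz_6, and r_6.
cx_1 = 0.5; cy_1 = 5; cz_1 = 1.5; w_1 = 1.5; d_1 = 1.5; cx_2 = 6.5; cy_2 = 0.5; cz_2 = 6; d_2 = 2; h_2 = 1; cx_3 = 3.5; cy_3 = 0.5; cz_3 = 2; h_3 = 1; cx_4 = 2.5; r_4 = 1; h_4 = 4; cx_5 = 2; cy_5 = 3; cz_5 = 4.5; r_5 = 1.5; cx_6 = 5; cy_6 = 2.5; cz_6 = 3.5; r_6 = 0.5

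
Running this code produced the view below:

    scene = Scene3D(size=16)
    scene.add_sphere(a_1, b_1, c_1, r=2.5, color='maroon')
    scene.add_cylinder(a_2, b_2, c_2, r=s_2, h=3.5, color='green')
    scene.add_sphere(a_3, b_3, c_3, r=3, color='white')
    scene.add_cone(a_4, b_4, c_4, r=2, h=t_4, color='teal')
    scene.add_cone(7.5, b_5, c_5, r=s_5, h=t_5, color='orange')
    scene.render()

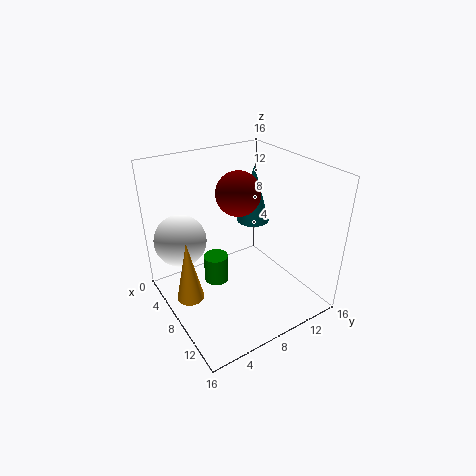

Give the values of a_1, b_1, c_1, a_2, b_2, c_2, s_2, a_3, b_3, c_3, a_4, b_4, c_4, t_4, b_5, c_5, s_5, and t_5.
a_1 = 6.5, b_1 = 9, c_1 = 12.5, a_2 = 4.5, b_2 = 7, c_2 = 0.5, s_2 = 1.5, a_3 = 3.5, b_3 = 3, c_3 = 7, a_4 = 4.5, b_4 = 12.5, c_4 = 7.5, t_4 = 7, b_5 = 2, c_5 = 2, s_5 = 1.5, t_5 = 7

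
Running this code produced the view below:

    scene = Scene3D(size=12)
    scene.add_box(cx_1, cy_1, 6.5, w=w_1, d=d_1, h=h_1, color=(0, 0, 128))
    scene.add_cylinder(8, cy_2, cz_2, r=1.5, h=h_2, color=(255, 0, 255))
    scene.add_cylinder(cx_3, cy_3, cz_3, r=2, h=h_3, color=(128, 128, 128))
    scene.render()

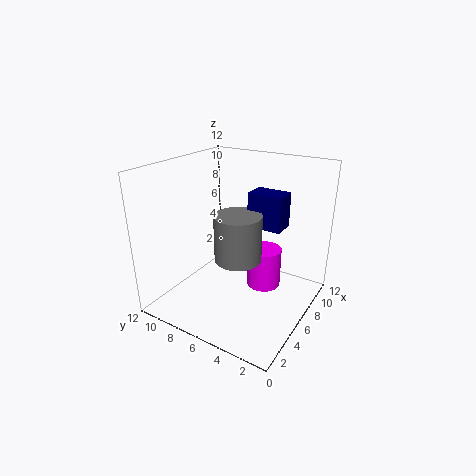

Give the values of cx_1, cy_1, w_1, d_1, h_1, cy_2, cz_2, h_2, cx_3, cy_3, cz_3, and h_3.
cx_1 = 7.5
cy_1 = 3
w_1 = 2
d_1 = 3
h_1 = 3
cy_2 = 4.5
cz_2 = 1
h_2 = 3.5
cx_3 = 6
cy_3 = 6
cz_3 = 4
h_3 = 4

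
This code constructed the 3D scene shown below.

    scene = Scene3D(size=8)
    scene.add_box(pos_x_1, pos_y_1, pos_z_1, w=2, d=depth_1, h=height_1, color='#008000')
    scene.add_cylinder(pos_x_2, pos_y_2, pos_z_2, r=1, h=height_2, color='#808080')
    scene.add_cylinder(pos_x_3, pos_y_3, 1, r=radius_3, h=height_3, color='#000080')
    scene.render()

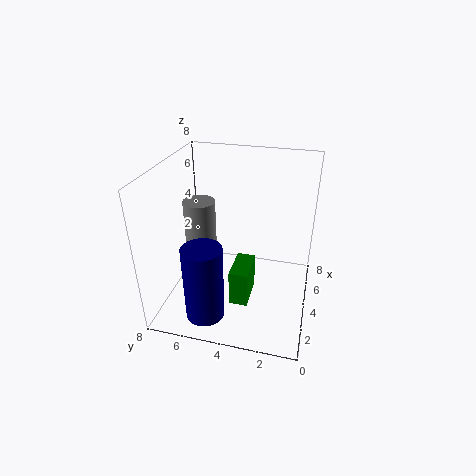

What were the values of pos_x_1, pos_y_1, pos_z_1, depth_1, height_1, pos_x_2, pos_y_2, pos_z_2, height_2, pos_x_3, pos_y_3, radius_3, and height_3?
pos_x_1 = 2
pos_y_1 = 3
pos_z_1 = 1
depth_1 = 1
height_1 = 2
pos_x_2 = 6
pos_y_2 = 7
pos_z_2 = 2
height_2 = 3
pos_x_3 = 1
pos_y_3 = 5
radius_3 = 1
height_3 = 4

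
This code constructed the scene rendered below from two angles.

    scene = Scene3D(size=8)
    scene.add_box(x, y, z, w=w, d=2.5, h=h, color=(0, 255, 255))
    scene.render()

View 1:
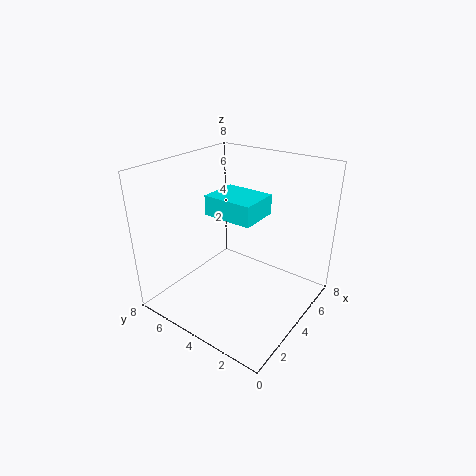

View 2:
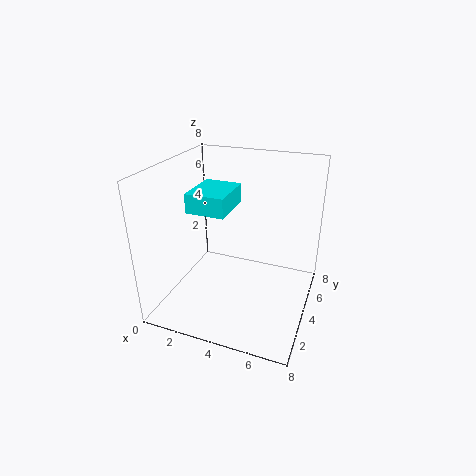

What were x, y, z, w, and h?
x = 2; y = 2; z = 6; w = 2; h = 1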